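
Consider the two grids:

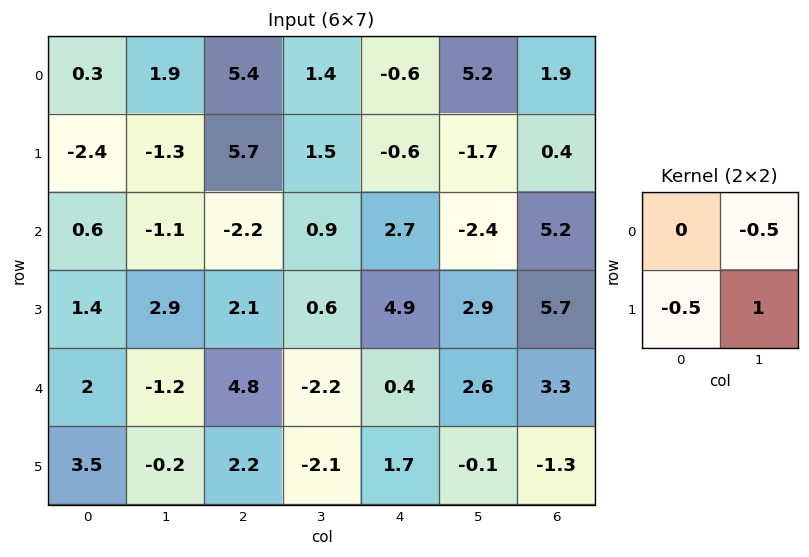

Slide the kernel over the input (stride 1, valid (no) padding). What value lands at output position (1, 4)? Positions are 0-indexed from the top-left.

The receptive field on the input at this output position is [-0.6 -1.7 / 2.7 -2.4]. Elementwise product with the kernel and sum: -1.7·-0.5 + 2.7·-0.5 + -2.4·1.

-2.9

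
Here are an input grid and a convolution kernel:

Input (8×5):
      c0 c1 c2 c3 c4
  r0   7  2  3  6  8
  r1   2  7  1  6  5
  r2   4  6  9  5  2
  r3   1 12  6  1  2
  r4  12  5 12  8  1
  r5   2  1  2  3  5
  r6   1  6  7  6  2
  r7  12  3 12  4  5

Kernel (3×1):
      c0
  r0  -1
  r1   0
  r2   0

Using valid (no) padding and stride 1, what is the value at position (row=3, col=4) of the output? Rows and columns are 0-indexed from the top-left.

-2

The receptive field on the input at this output position is [2 / 1 / 5]. Elementwise product with the kernel and sum: 2·-1.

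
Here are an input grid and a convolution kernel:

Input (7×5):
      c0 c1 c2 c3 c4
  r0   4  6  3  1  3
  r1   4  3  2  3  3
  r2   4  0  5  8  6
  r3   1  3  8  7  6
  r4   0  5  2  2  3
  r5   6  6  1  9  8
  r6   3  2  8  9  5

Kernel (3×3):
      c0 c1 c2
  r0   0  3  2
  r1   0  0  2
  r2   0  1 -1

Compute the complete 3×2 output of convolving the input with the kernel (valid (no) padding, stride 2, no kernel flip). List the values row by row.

Output[0,0]: The receptive field on the input at this output position is [4 6 3 / 4 3 2 / 4 0 5]. Elementwise product with the kernel and sum: 6·3 + 3·2 + 2·2 + 0·1 + 5·-1.

23 17
29 47
15 32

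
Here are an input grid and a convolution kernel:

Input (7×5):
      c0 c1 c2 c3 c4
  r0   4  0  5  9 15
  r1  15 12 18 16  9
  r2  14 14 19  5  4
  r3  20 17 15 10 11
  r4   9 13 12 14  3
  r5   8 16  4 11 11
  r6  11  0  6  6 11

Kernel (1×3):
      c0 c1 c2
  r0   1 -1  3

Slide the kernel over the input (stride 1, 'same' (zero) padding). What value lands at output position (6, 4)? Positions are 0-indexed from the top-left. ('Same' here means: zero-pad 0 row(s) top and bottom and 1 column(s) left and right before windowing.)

-5

The receptive field on the zero-padded input at this output position is [6 11 0]. Elementwise product with the kernel and sum: 6·1 + 11·-1 + 0·3.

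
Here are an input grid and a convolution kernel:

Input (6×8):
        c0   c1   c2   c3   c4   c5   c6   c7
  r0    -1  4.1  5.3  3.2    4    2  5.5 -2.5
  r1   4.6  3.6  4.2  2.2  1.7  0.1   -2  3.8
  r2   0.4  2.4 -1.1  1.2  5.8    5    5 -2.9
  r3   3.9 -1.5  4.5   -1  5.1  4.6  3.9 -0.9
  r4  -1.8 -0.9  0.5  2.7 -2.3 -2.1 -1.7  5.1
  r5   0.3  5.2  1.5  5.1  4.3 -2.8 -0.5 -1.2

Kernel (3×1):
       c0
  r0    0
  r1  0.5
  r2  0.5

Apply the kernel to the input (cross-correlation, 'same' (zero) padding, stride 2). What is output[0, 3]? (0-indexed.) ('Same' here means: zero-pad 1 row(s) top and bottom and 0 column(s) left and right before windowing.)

The receptive field on the zero-padded input at this output position is [0 / 5.5 / -2]. Elementwise product with the kernel and sum: 5.5·0.5 + -2·0.5.

1.75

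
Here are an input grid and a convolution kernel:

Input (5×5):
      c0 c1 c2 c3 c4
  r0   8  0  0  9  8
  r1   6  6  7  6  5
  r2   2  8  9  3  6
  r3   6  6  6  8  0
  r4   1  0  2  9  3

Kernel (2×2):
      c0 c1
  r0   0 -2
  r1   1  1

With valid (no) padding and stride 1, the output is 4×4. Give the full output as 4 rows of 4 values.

12 13 -5 -5
-2 3 0 -1
-4 -6 8 -4
-11 -10 -5 12

Output[0,0]: The receptive field on the input at this output position is [8 0 / 6 6]. Elementwise product with the kernel and sum: 0·-2 + 6·1 + 6·1.
Output[0,1]: The receptive field on the input at this output position is [0 0 / 6 7]. Elementwise product with the kernel and sum: 0·-2 + 6·1 + 7·1.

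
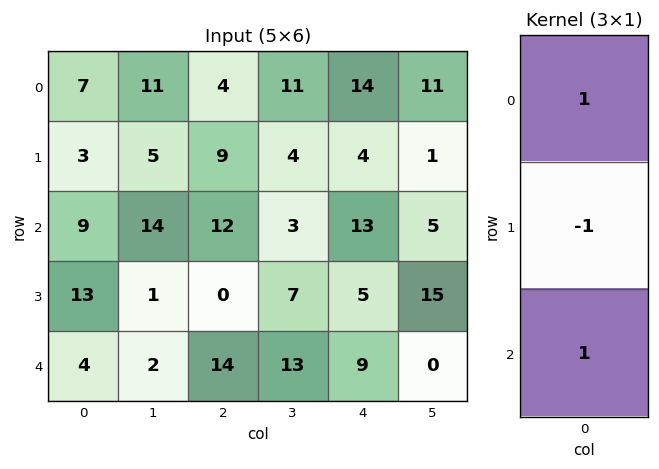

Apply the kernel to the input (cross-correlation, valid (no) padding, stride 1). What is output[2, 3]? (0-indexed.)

The receptive field on the input at this output position is [3 / 7 / 13]. Elementwise product with the kernel and sum: 3·1 + 7·-1 + 13·1.

9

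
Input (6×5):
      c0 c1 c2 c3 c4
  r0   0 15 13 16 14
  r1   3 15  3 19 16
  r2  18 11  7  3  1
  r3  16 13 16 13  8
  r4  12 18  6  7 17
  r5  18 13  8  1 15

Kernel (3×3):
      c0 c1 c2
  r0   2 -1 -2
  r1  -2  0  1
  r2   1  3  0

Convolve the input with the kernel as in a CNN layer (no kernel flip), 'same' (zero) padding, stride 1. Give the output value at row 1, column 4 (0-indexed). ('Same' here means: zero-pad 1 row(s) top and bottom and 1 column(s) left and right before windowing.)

The receptive field on the zero-padded input at this output position is [16 14 0 / 19 16 0 / 3 1 0]. Elementwise product with the kernel and sum: 16·2 + 14·-1 + 0·-2 + 19·-2 + 0·1 + 3·1 + 1·3.

-14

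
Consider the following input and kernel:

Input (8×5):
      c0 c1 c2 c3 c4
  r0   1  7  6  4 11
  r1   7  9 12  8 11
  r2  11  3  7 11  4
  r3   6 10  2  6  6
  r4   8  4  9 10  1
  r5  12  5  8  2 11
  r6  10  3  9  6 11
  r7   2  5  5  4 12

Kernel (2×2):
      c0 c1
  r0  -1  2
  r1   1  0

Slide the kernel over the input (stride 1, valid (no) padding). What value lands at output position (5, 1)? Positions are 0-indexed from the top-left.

14

The receptive field on the input at this output position is [5 8 / 3 9]. Elementwise product with the kernel and sum: 5·-1 + 8·2 + 3·1.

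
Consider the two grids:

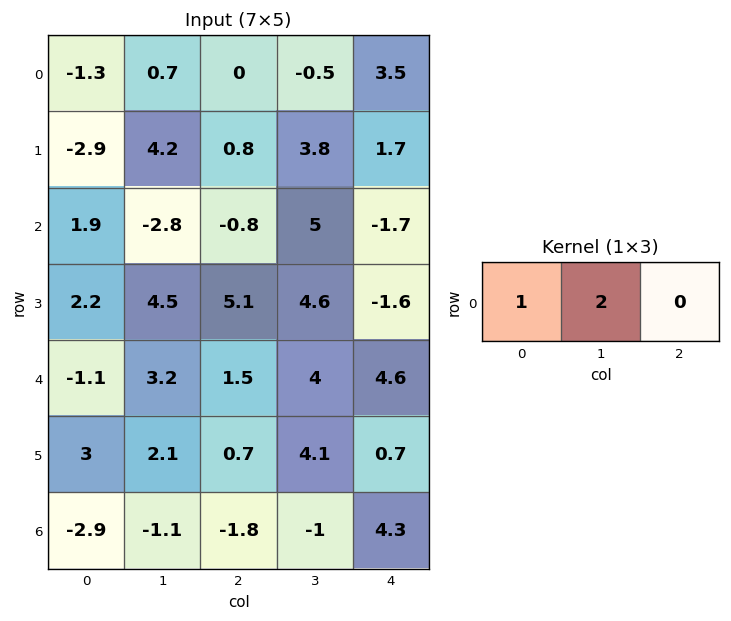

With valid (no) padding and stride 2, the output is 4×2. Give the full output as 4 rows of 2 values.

0.1 -1
-3.7 9.2
5.3 9.5
-5.1 -3.8

Output[0,0]: The receptive field on the input at this output position is [-1.3 0.7 0]. Elementwise product with the kernel and sum: -1.3·1 + 0.7·2.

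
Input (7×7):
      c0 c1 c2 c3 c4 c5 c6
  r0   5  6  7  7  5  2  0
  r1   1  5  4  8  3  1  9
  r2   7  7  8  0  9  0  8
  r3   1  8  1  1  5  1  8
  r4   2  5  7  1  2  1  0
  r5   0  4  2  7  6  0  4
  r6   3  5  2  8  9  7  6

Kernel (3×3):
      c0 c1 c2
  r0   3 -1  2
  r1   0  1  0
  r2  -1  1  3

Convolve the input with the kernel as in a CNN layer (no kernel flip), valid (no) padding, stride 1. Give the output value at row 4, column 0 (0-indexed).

27

The receptive field on the input at this output position is [2 5 7 / 0 4 2 / 3 5 2]. Elementwise product with the kernel and sum: 2·3 + 5·-1 + 7·2 + 4·1 + 3·-1 + 5·1 + 2·3.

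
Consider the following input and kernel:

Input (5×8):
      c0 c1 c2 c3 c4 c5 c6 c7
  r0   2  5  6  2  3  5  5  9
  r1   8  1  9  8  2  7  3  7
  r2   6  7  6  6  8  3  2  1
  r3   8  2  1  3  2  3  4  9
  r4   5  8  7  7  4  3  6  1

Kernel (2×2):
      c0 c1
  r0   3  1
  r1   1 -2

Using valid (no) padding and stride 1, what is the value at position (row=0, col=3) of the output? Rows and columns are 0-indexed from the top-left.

The receptive field on the input at this output position is [2 3 / 8 2]. Elementwise product with the kernel and sum: 2·3 + 3·1 + 8·1 + 2·-2.

13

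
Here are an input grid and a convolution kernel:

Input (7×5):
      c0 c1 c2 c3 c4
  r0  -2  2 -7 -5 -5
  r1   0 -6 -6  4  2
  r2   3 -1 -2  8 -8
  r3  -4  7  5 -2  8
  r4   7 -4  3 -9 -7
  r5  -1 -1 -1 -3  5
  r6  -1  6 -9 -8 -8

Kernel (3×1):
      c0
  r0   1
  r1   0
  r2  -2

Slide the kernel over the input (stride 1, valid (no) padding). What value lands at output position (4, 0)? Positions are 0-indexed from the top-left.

9

The receptive field on the input at this output position is [7 / -1 / -1]. Elementwise product with the kernel and sum: 7·1 + -1·-2.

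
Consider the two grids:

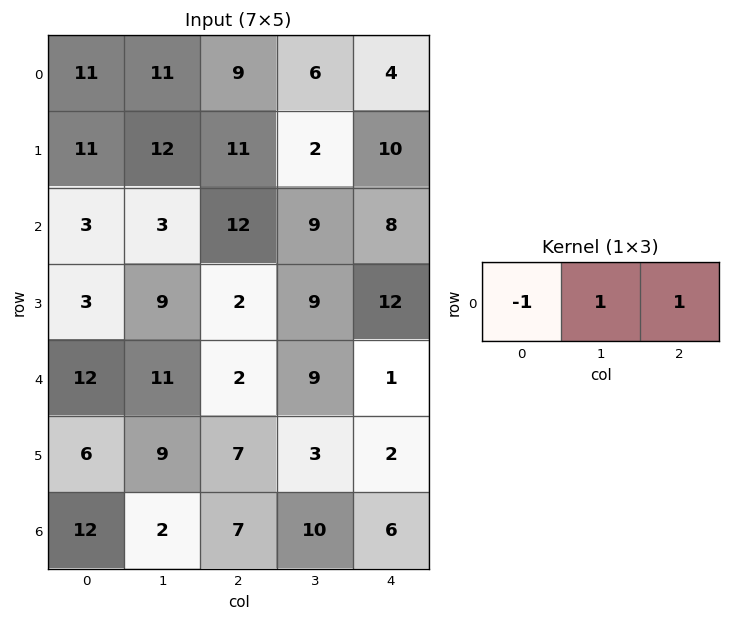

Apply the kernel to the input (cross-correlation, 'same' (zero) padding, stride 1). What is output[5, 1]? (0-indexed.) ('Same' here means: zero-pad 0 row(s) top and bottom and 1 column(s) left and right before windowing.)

The receptive field on the zero-padded input at this output position is [6 9 7]. Elementwise product with the kernel and sum: 6·-1 + 9·1 + 7·1.

10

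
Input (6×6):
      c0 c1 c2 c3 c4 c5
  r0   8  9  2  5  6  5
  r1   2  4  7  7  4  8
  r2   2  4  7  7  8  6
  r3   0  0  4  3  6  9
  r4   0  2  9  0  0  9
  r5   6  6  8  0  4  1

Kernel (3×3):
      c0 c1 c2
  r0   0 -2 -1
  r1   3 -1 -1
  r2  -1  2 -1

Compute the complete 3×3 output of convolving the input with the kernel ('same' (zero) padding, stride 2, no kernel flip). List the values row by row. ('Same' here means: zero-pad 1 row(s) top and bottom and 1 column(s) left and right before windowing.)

-17 23 -3
-14 -18 -9
4 -4 -23

Output[0,0]: The receptive field on the zero-padded input at this output position is [0 0 0 / 0 8 9 / 0 2 4]. Elementwise product with the kernel and sum: 0·-2 + 0·-1 + 0·3 + 8·-1 + 9·-1 + 0·-1 + 2·2 + 4·-1.
Output[0,1]: The receptive field on the zero-padded input at this output position is [0 0 0 / 9 2 5 / 4 7 7]. Elementwise product with the kernel and sum: 0·-2 + 0·-1 + 9·3 + 2·-1 + 5·-1 + 4·-1 + 7·2 + 7·-1.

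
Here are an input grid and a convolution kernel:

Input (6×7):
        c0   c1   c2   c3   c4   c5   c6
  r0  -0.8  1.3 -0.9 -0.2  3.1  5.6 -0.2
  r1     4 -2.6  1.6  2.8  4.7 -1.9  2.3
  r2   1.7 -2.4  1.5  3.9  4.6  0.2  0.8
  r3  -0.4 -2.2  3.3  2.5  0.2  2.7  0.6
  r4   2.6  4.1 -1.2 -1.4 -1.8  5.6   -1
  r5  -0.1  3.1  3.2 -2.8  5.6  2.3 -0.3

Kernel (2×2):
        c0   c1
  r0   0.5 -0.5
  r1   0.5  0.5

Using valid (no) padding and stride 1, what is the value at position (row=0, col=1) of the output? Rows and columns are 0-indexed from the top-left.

The receptive field on the input at this output position is [1.3 -0.9 / -2.6 1.6]. Elementwise product with the kernel and sum: 1.3·0.5 + -0.9·-0.5 + -2.6·0.5 + 1.6·0.5.

0.6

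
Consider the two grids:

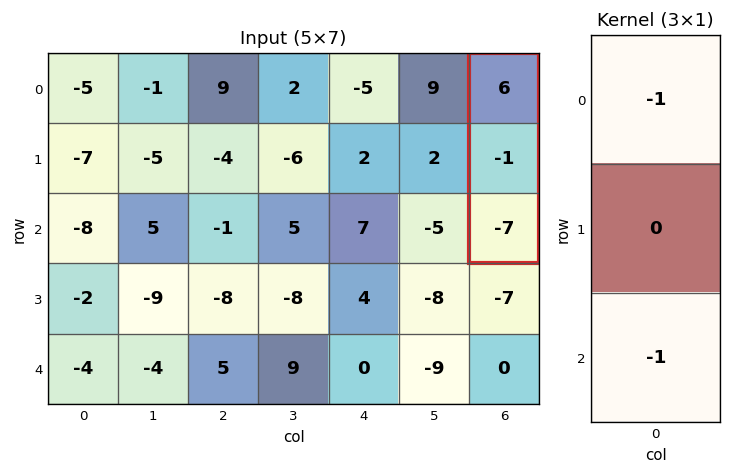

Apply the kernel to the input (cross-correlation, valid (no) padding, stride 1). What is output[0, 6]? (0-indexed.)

The receptive field on the input at this output position is [6 / -1 / -7]. Elementwise product with the kernel and sum: 6·-1 + -7·-1.

1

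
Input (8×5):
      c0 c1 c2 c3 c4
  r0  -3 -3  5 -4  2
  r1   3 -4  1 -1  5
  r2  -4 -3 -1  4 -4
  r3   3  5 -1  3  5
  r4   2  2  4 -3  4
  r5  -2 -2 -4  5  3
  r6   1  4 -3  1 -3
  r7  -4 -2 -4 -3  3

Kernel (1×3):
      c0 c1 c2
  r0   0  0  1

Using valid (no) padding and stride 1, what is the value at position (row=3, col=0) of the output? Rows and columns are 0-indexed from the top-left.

The receptive field on the input at this output position is [3 5 -1]. Elementwise product with the kernel and sum: -1·1.

-1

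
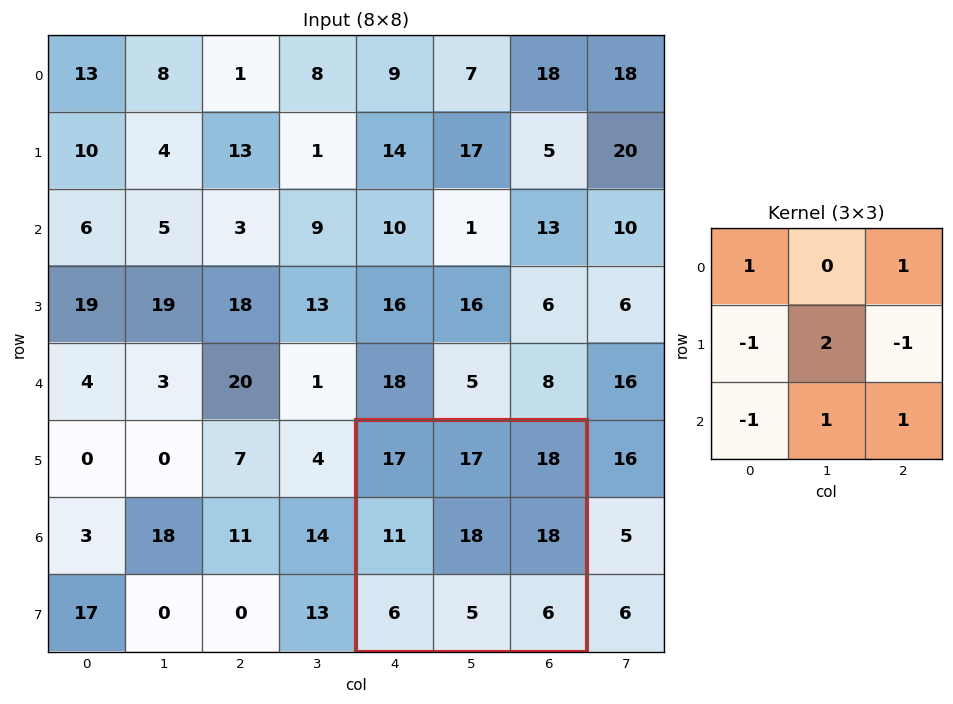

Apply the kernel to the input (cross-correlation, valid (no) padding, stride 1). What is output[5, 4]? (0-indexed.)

The receptive field on the input at this output position is [17 17 18 / 11 18 18 / 6 5 6]. Elementwise product with the kernel and sum: 17·1 + 18·1 + 11·-1 + 18·2 + 18·-1 + 6·-1 + 5·1 + 6·1.

47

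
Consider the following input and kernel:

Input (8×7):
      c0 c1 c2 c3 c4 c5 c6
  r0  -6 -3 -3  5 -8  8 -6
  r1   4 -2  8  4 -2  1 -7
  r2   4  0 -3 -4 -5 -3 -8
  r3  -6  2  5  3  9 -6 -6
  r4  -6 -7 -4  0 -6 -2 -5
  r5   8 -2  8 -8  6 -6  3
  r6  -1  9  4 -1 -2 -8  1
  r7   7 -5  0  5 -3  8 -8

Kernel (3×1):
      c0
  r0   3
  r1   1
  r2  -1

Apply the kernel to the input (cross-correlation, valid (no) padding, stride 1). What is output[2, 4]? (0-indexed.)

0

The receptive field on the input at this output position is [-5 / 9 / -6]. Elementwise product with the kernel and sum: -5·3 + 9·1 + -6·-1.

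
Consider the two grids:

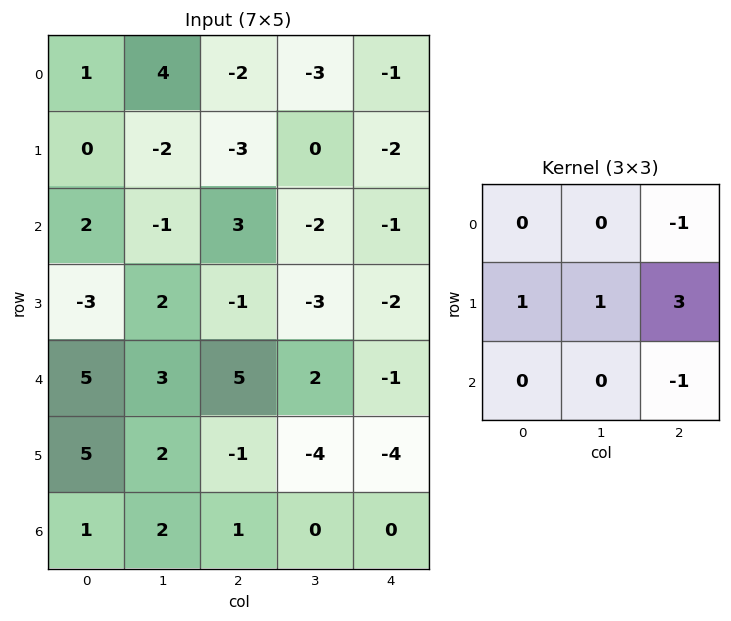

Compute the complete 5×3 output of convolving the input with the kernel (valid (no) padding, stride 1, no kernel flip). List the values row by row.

-12 0 -7
14 -1 2
-12 -8 -8
25 21 10
-2 -13 -16

Output[0,0]: The receptive field on the input at this output position is [1 4 -2 / 0 -2 -3 / 2 -1 3]. Elementwise product with the kernel and sum: -2·-1 + 0·1 + -2·1 + -3·3 + 3·-1.
Output[0,1]: The receptive field on the input at this output position is [4 -2 -3 / -2 -3 0 / -1 3 -2]. Elementwise product with the kernel and sum: -3·-1 + -2·1 + -3·1 + 0·3 + -2·-1.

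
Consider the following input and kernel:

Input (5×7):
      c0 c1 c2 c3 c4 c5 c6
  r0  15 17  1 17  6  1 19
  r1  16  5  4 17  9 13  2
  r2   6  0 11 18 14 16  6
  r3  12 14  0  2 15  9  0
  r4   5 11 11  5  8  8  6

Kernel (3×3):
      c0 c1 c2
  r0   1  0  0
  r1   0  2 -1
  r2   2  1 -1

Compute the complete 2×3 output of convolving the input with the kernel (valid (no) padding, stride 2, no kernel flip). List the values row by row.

Output[0,0]: The receptive field on the input at this output position is [15 17 1 / 16 5 4 / 6 0 11]. Elementwise product with the kernel and sum: 15·1 + 5·2 + 4·-1 + 6·2 + 0·1 + 11·-1.
Output[0,1]: The receptive field on the input at this output position is [1 17 6 / 4 17 9 / 11 18 14]. Elementwise product with the kernel and sum: 1·1 + 17·2 + 9·-1 + 11·2 + 18·1 + 14·-1.

22 52 68
44 19 50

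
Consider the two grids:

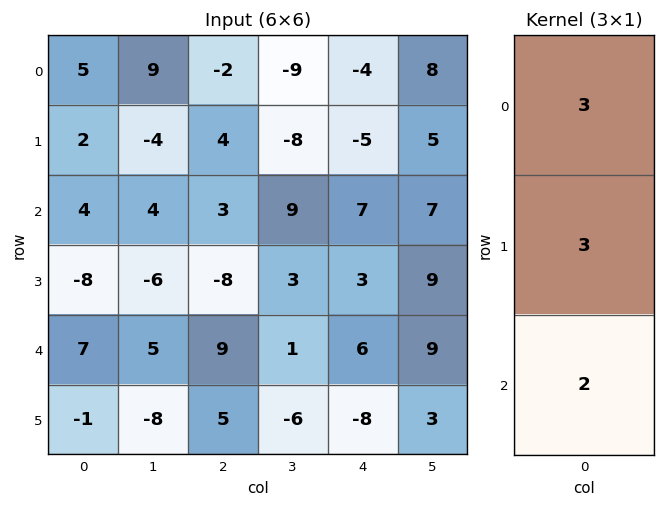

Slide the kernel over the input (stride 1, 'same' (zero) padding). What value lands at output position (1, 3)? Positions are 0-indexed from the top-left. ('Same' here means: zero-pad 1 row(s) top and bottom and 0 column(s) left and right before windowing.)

The receptive field on the zero-padded input at this output position is [-9 / -8 / 9]. Elementwise product with the kernel and sum: -9·3 + -8·3 + 9·2.

-33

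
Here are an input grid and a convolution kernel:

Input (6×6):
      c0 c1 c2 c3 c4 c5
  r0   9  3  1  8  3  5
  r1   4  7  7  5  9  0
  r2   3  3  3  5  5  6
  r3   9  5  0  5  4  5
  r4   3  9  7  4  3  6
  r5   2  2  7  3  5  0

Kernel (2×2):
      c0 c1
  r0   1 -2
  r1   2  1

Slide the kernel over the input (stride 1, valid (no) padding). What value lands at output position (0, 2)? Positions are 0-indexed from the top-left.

4

The receptive field on the input at this output position is [1 8 / 7 5]. Elementwise product with the kernel and sum: 1·1 + 8·-2 + 7·2 + 5·1.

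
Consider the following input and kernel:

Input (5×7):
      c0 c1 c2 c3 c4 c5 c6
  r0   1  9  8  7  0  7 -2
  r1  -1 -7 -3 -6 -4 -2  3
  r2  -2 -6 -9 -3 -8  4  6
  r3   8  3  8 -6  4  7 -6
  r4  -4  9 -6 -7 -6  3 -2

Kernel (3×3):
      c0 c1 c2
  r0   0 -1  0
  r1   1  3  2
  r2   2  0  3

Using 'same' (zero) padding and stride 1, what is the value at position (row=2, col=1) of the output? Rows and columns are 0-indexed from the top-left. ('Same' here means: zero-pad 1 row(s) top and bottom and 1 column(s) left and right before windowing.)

The receptive field on the zero-padded input at this output position is [-1 -7 -3 / -2 -6 -9 / 8 3 8]. Elementwise product with the kernel and sum: -7·-1 + -2·1 + -6·3 + -9·2 + 8·2 + 8·3.

9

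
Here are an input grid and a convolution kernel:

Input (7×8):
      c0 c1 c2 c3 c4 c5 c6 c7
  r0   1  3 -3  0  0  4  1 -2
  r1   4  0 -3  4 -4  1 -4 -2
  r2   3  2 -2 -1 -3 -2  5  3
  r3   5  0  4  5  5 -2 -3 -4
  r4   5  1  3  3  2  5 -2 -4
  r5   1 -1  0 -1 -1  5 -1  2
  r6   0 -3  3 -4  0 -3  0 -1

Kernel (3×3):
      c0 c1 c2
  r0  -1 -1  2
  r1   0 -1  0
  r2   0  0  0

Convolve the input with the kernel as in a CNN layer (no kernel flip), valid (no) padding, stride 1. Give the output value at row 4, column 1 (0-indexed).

The receptive field on the input at this output position is [1 3 3 / -1 0 -1 / -3 3 -4]. Elementwise product with the kernel and sum: 1·-1 + 3·-1 + 3·2 + 0·-1.

2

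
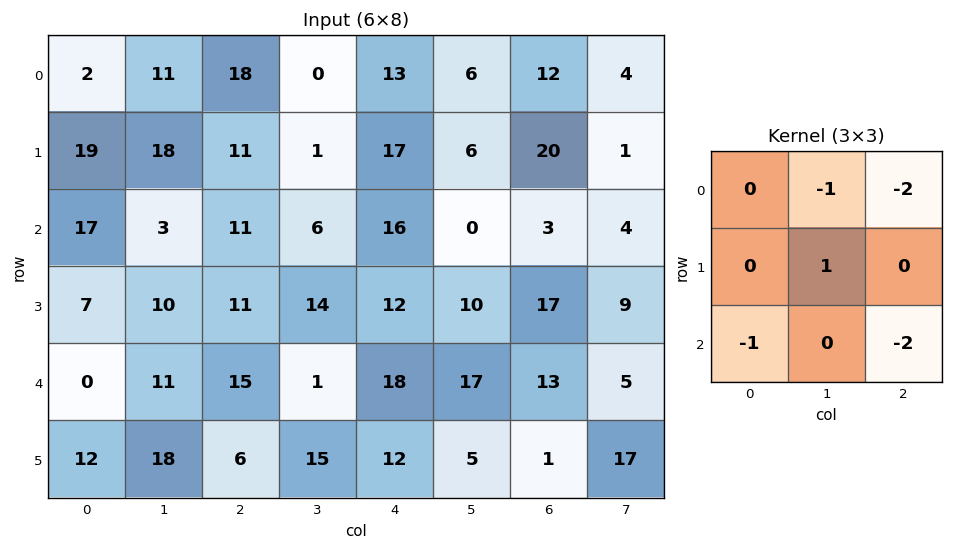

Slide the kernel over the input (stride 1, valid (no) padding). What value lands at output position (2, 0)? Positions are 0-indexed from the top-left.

-45

The receptive field on the input at this output position is [17 3 11 / 7 10 11 / 0 11 15]. Elementwise product with the kernel and sum: 3·-1 + 11·-2 + 10·1 + 0·-1 + 15·-2.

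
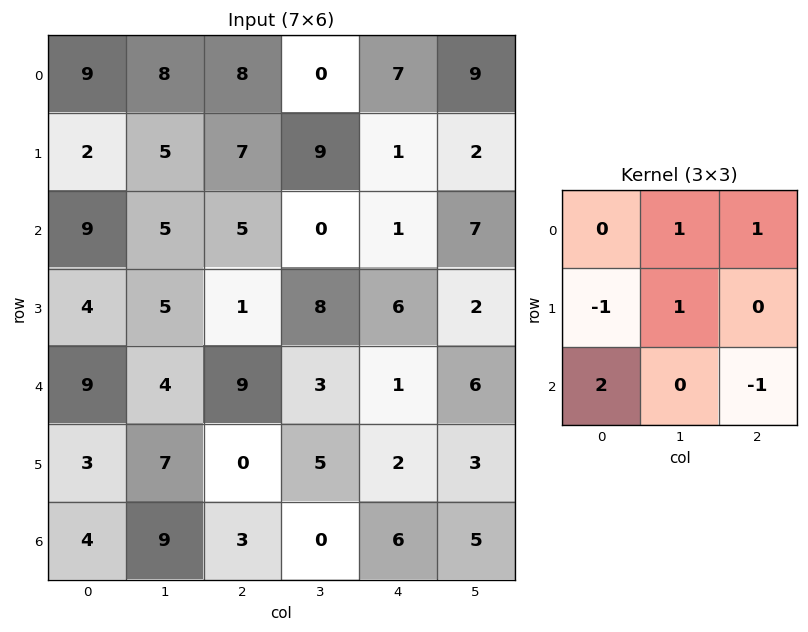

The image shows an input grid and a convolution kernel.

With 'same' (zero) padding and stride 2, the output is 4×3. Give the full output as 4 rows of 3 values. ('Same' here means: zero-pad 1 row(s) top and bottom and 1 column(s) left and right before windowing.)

4 1 23
11 18 18
11 23 13
14 -1 11

Output[0,0]: The receptive field on the zero-padded input at this output position is [0 0 0 / 0 9 8 / 0 2 5]. Elementwise product with the kernel and sum: 0·1 + 0·1 + 0·-1 + 9·1 + 0·2 + 5·-1.
Output[0,1]: The receptive field on the zero-padded input at this output position is [0 0 0 / 8 8 0 / 5 7 9]. Elementwise product with the kernel and sum: 0·1 + 0·1 + 8·-1 + 8·1 + 5·2 + 9·-1.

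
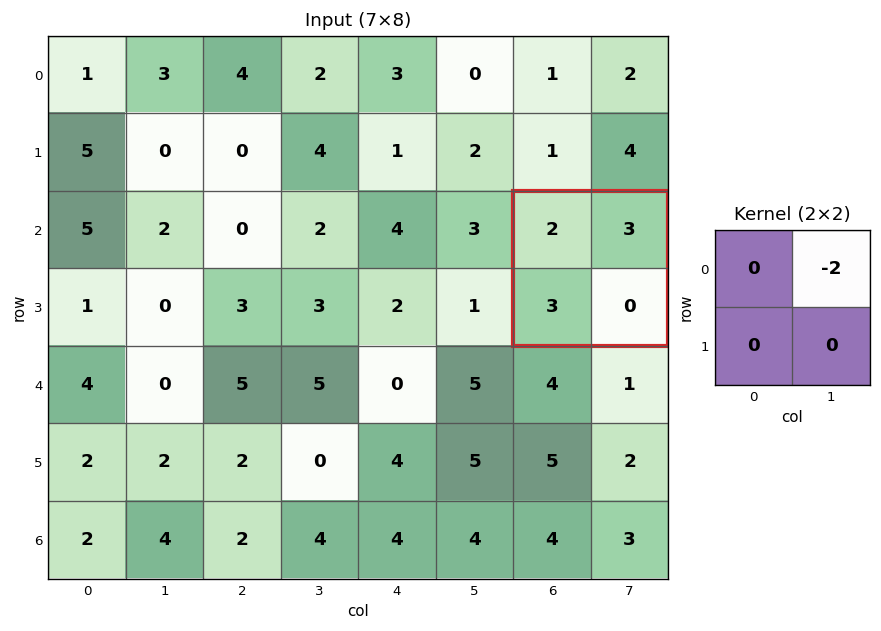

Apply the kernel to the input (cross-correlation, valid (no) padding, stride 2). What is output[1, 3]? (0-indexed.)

The receptive field on the input at this output position is [2 3 / 3 0]. Elementwise product with the kernel and sum: 3·-2.

-6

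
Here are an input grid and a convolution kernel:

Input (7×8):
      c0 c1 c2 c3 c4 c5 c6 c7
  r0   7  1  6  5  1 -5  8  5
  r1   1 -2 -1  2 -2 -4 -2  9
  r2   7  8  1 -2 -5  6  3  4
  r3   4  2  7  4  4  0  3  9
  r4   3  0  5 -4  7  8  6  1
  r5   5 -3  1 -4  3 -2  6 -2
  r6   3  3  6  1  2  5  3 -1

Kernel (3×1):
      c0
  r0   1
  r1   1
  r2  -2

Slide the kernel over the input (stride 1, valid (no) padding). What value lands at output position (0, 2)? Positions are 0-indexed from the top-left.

3

The receptive field on the input at this output position is [6 / -1 / 1]. Elementwise product with the kernel and sum: 6·1 + -1·1 + 1·-2.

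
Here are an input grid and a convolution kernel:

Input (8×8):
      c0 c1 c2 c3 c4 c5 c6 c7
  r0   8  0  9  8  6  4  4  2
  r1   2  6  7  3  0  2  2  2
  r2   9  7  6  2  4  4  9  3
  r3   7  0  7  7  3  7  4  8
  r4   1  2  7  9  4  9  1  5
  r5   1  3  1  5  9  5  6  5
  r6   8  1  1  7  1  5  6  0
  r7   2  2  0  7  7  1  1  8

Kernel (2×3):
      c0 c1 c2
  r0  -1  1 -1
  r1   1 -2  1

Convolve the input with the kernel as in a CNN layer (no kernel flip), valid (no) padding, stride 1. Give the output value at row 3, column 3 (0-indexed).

-1

The receptive field on the input at this output position is [7 3 7 / 9 4 9]. Elementwise product with the kernel and sum: 7·-1 + 3·1 + 7·-1 + 9·1 + 4·-2 + 9·1.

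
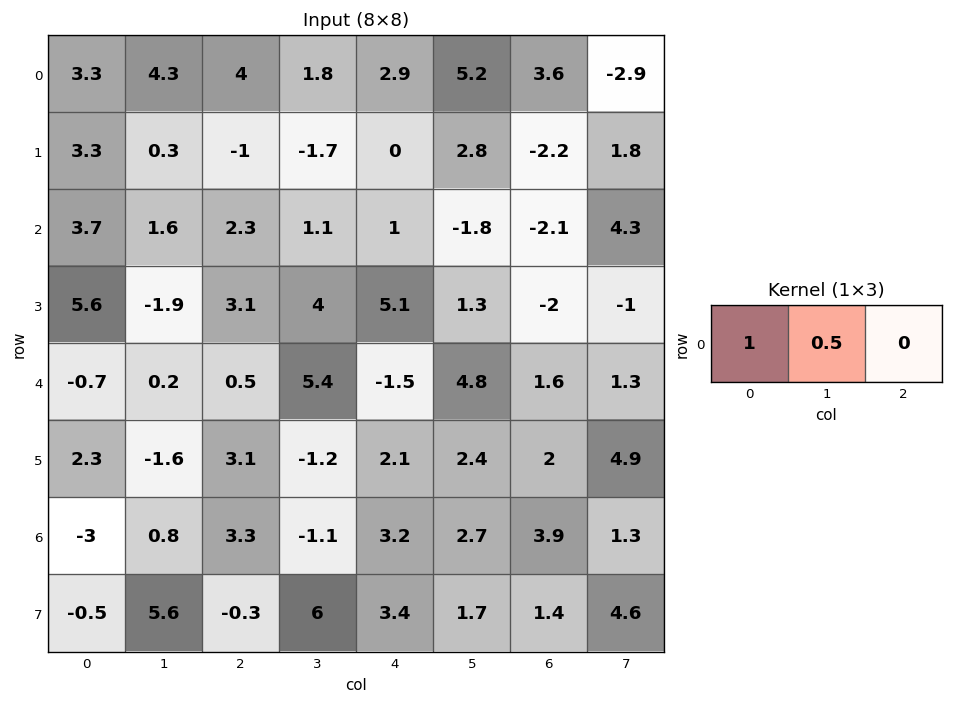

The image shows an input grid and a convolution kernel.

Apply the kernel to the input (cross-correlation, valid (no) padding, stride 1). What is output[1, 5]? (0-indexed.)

The receptive field on the input at this output position is [2.8 -2.2 1.8]. Elementwise product with the kernel and sum: 2.8·1 + -2.2·0.5.

1.7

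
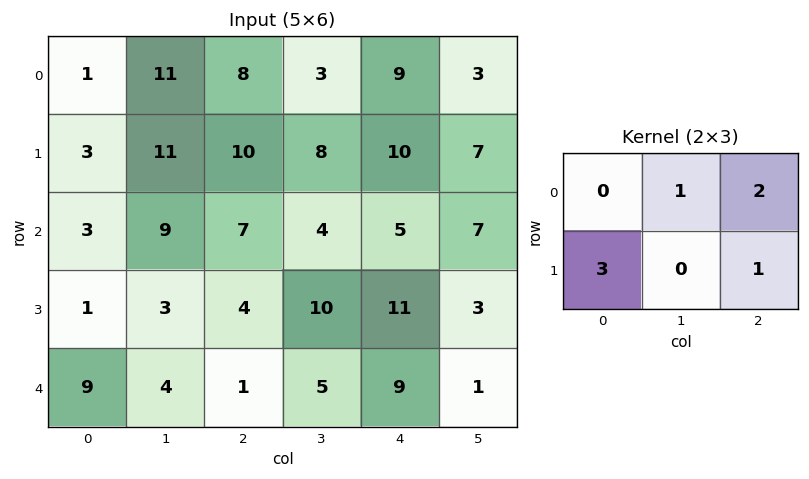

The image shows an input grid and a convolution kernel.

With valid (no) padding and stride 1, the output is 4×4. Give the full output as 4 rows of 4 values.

Output[0,0]: The receptive field on the input at this output position is [1 11 8 / 3 11 10]. Elementwise product with the kernel and sum: 11·1 + 8·2 + 3·3 + 10·1.
Output[0,1]: The receptive field on the input at this output position is [11 8 3 / 11 10 8]. Elementwise product with the kernel and sum: 8·1 + 3·2 + 11·3 + 8·1.

46 55 61 46
47 57 54 43
30 34 37 52
39 41 44 33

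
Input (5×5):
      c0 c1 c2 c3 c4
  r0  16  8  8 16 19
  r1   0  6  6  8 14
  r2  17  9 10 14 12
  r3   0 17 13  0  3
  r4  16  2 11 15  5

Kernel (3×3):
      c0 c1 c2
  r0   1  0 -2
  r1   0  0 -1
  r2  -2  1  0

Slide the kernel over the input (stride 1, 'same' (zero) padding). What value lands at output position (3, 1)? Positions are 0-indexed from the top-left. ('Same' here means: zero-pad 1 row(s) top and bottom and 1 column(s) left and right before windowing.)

The receptive field on the zero-padded input at this output position is [17 9 10 / 0 17 13 / 16 2 11]. Elementwise product with the kernel and sum: 17·1 + 10·-2 + 13·-1 + 16·-2 + 2·1.

-46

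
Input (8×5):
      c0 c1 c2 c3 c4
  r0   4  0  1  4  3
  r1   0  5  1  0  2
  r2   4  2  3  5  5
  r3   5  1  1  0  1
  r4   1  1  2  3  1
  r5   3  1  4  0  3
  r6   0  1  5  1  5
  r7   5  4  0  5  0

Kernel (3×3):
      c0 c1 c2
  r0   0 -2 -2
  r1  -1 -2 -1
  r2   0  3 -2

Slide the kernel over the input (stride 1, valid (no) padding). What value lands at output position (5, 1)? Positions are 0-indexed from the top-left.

-30

The receptive field on the input at this output position is [1 4 0 / 1 5 1 / 4 0 5]. Elementwise product with the kernel and sum: 4·-2 + 0·-2 + 1·-1 + 5·-2 + 1·-1 + 0·3 + 5·-2.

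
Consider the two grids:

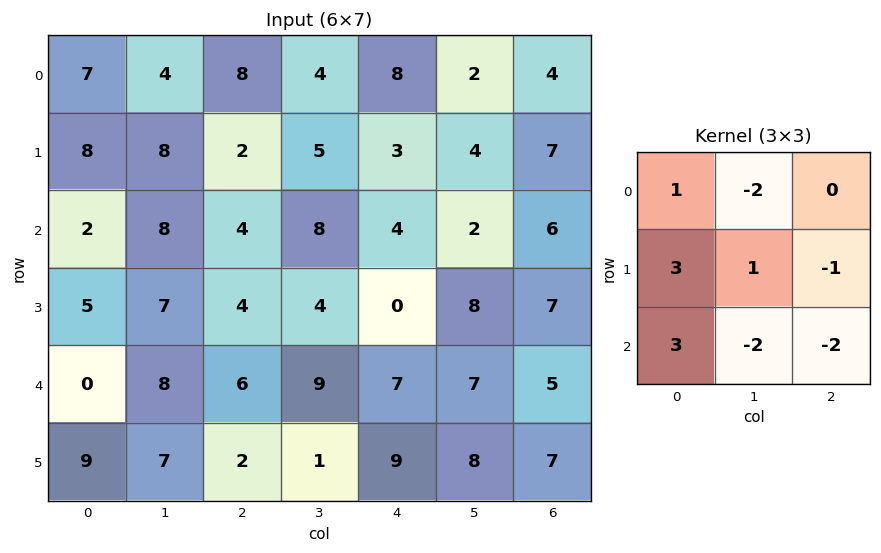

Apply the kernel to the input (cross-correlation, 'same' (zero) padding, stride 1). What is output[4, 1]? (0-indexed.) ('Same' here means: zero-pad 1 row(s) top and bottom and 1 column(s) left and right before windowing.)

2

The receptive field on the zero-padded input at this output position is [5 7 4 / 0 8 6 / 9 7 2]. Elementwise product with the kernel and sum: 5·1 + 7·-2 + 0·3 + 8·1 + 6·-1 + 9·3 + 7·-2 + 2·-2.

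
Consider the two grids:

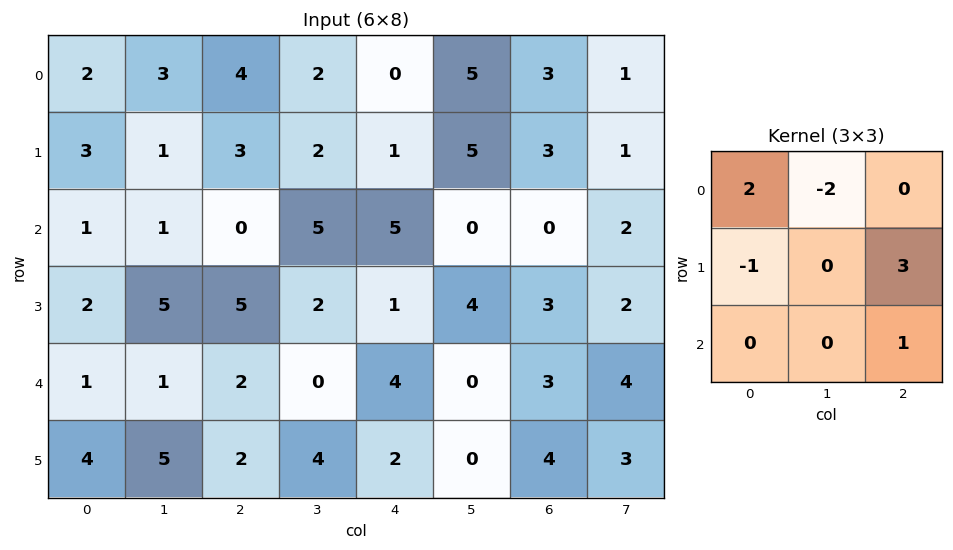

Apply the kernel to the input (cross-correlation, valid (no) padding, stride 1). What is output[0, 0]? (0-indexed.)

The receptive field on the input at this output position is [2 3 4 / 3 1 3 / 1 1 0]. Elementwise product with the kernel and sum: 2·2 + 3·-2 + 3·-1 + 3·3 + 0·1.

4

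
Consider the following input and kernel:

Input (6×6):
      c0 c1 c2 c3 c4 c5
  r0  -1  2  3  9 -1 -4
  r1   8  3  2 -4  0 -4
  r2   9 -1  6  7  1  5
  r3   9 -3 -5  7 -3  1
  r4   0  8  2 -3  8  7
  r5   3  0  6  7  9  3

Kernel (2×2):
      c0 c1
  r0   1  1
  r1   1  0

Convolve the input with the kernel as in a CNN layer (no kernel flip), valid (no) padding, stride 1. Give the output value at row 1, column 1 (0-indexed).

4

The receptive field on the input at this output position is [3 2 / -1 6]. Elementwise product with the kernel and sum: 3·1 + 2·1 + -1·1.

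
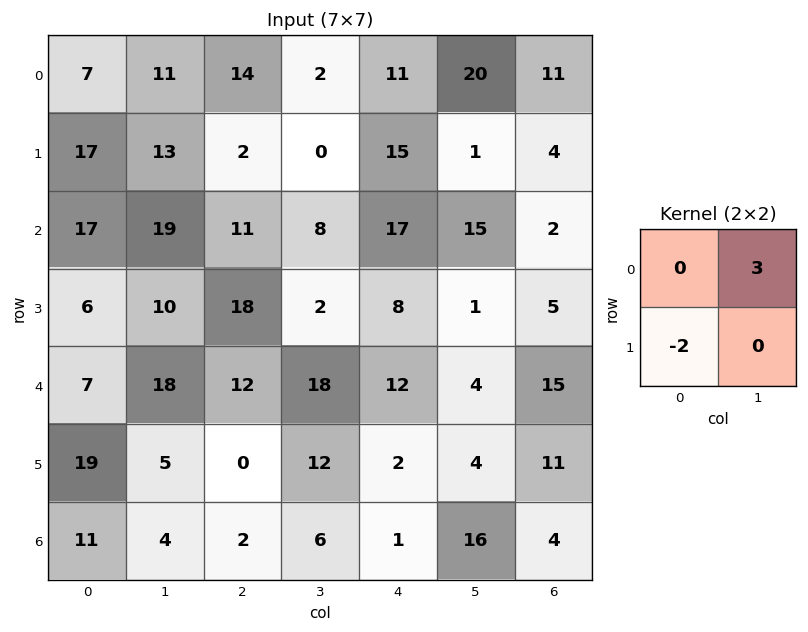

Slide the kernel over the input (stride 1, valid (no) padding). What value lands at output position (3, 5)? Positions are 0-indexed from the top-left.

7

The receptive field on the input at this output position is [1 5 / 4 15]. Elementwise product with the kernel and sum: 5·3 + 4·-2.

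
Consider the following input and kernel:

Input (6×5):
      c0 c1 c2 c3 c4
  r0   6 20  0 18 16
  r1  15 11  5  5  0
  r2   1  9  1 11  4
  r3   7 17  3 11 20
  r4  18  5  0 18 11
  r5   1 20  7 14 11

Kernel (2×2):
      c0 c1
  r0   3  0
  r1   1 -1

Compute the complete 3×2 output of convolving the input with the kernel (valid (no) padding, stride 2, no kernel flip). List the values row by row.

Output[0,0]: The receptive field on the input at this output position is [6 20 / 15 11]. Elementwise product with the kernel and sum: 6·3 + 15·1 + 11·-1.

22 0
-7 -5
35 -7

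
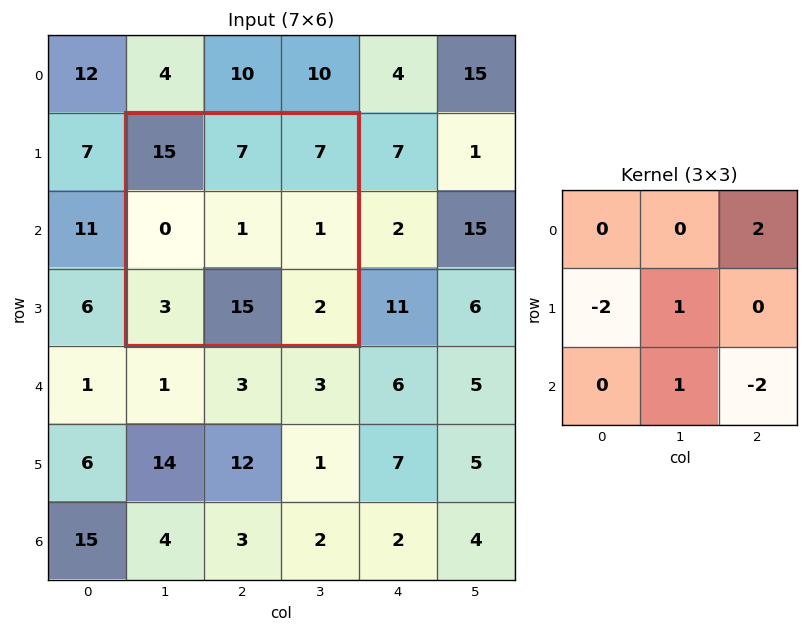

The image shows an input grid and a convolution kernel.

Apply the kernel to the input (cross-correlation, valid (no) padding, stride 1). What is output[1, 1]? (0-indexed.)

The receptive field on the input at this output position is [15 7 7 / 0 1 1 / 3 15 2]. Elementwise product with the kernel and sum: 7·2 + 0·-2 + 1·1 + 15·1 + 2·-2.

26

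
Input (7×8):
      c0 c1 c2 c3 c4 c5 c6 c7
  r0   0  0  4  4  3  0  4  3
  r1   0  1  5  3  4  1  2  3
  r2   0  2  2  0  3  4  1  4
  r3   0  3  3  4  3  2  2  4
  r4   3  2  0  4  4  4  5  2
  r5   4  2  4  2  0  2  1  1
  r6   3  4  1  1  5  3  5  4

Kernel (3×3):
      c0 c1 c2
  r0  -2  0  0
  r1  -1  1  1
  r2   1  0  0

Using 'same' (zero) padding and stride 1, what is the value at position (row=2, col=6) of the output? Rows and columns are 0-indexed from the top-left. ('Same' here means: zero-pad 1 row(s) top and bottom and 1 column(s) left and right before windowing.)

The receptive field on the zero-padded input at this output position is [1 2 3 / 4 1 4 / 2 2 4]. Elementwise product with the kernel and sum: 1·-2 + 4·-1 + 1·1 + 4·1 + 2·1.

1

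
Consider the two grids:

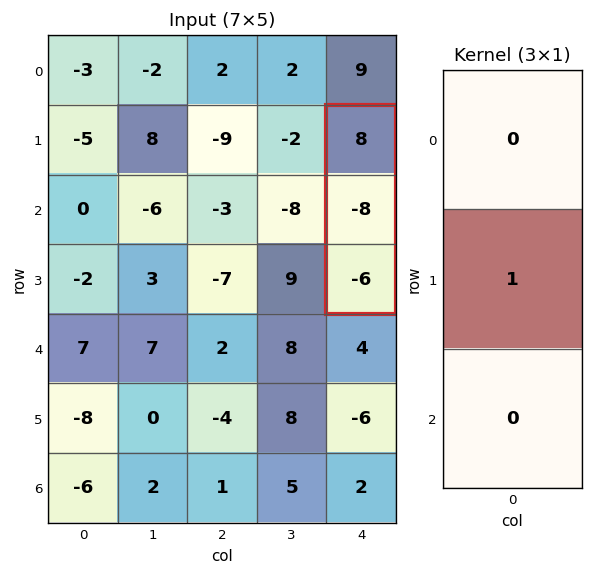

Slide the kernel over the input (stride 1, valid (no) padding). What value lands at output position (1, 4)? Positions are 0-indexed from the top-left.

The receptive field on the input at this output position is [8 / -8 / -6]. Elementwise product with the kernel and sum: -8·1.

-8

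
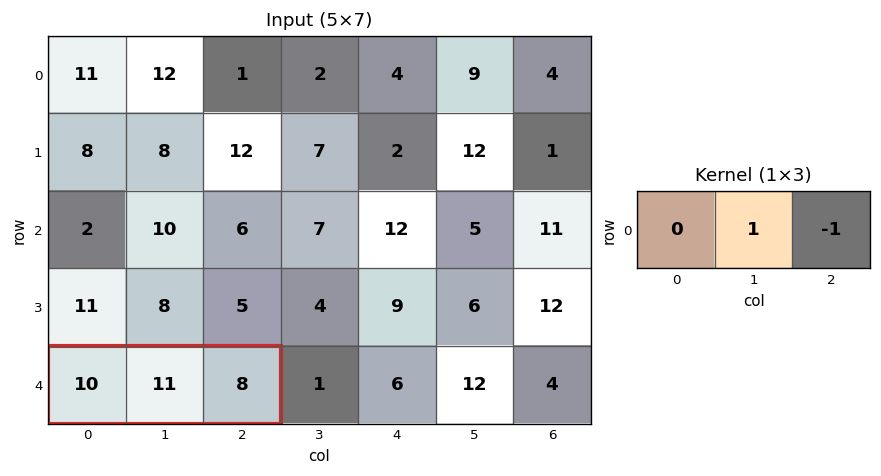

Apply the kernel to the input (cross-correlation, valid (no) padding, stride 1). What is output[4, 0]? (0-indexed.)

The receptive field on the input at this output position is [10 11 8]. Elementwise product with the kernel and sum: 11·1 + 8·-1.

3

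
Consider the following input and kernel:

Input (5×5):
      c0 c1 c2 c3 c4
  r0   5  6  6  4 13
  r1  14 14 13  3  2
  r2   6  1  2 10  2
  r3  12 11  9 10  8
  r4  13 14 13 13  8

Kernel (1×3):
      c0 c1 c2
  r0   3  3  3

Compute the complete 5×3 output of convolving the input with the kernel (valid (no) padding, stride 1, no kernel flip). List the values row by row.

51 48 69
123 90 54
27 39 42
96 90 81
120 120 102

Output[0,0]: The receptive field on the input at this output position is [5 6 6]. Elementwise product with the kernel and sum: 5·3 + 6·3 + 6·3.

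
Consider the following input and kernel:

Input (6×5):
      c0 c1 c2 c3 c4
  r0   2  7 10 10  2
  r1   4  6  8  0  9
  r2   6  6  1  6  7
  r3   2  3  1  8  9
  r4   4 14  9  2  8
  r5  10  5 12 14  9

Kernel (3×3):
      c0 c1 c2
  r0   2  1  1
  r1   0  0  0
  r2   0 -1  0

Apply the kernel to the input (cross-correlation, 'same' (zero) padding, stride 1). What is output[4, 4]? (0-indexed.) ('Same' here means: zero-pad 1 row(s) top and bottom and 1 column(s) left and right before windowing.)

16

The receptive field on the zero-padded input at this output position is [8 9 0 / 2 8 0 / 14 9 0]. Elementwise product with the kernel and sum: 8·2 + 9·1 + 0·1 + 9·-1.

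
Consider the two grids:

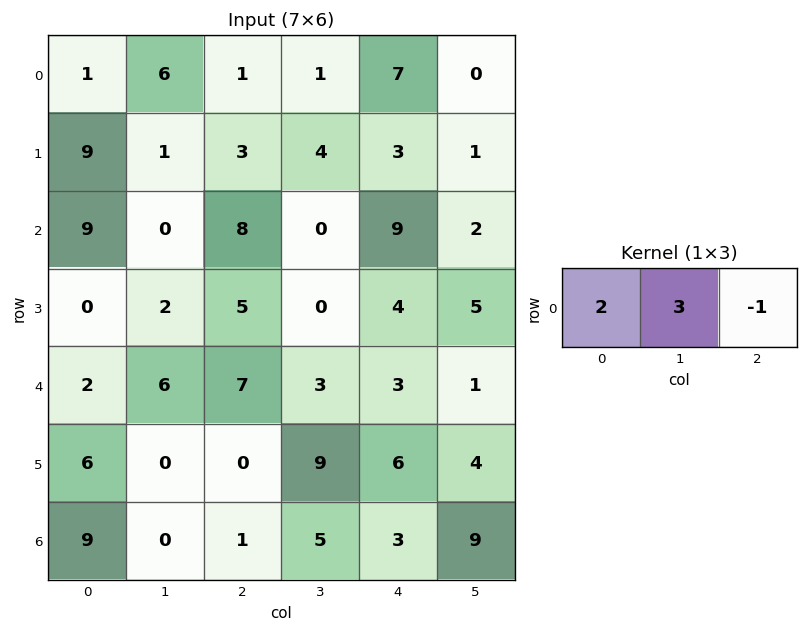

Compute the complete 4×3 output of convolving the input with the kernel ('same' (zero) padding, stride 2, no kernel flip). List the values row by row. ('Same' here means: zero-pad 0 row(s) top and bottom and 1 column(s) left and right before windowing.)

-3 14 23
27 24 25
0 30 14
27 -2 10

Output[0,0]: The receptive field on the zero-padded input at this output position is [0 1 6]. Elementwise product with the kernel and sum: 0·2 + 1·3 + 6·-1.
Output[0,1]: The receptive field on the zero-padded input at this output position is [6 1 1]. Elementwise product with the kernel and sum: 6·2 + 1·3 + 1·-1.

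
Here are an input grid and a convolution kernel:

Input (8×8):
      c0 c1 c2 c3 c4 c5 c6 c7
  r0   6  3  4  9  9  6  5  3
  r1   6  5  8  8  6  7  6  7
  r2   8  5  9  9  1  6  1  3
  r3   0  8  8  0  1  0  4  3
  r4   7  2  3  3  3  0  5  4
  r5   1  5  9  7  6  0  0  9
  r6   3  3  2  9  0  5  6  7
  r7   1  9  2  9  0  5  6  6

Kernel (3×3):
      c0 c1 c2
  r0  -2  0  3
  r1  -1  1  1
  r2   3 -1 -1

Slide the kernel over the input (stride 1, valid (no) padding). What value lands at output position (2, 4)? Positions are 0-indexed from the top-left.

8

The receptive field on the input at this output position is [1 6 1 / 1 0 4 / 3 0 5]. Elementwise product with the kernel and sum: 1·-2 + 1·3 + 1·-1 + 0·1 + 4·1 + 3·3 + 0·-1 + 5·-1.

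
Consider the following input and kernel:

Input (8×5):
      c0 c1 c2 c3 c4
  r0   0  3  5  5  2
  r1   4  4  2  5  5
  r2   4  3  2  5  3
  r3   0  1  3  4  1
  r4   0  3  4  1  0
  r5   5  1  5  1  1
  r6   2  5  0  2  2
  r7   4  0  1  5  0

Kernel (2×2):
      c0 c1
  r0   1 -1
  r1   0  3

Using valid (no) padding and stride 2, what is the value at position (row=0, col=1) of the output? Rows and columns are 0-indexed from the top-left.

The receptive field on the input at this output position is [5 5 / 2 5]. Elementwise product with the kernel and sum: 5·1 + 5·-1 + 5·3.

15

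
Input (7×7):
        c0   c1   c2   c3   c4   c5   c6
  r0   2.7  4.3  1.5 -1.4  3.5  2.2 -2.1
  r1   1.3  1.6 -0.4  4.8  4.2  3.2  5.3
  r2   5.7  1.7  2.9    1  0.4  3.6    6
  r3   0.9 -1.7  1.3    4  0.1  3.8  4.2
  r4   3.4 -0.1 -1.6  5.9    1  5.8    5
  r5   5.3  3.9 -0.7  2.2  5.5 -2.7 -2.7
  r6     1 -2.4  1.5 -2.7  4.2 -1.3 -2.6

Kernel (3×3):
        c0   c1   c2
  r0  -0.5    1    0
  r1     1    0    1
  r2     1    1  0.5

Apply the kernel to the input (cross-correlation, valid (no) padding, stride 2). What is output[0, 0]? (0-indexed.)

The receptive field on the input at this output position is [2.7 4.3 1.5 / 1.3 1.6 -0.4 / 5.7 1.7 2.9]. Elementwise product with the kernel and sum: 2.7·-0.5 + 4.3·1 + 1.3·1 + -0.4·1 + 5.7·1 + 1.7·1 + 2.9·0.5.

12.7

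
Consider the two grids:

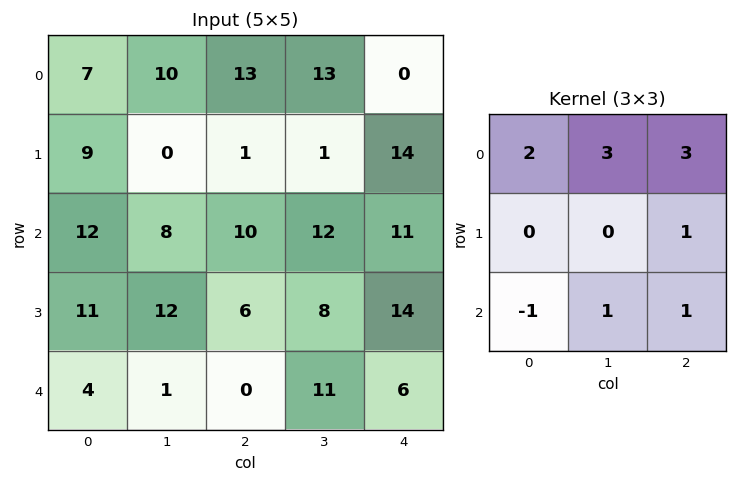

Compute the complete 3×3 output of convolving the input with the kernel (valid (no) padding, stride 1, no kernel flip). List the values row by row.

90 113 92
38 20 74
81 100 120

Output[0,0]: The receptive field on the input at this output position is [7 10 13 / 9 0 1 / 12 8 10]. Elementwise product with the kernel and sum: 7·2 + 10·3 + 13·3 + 1·1 + 12·-1 + 8·1 + 10·1.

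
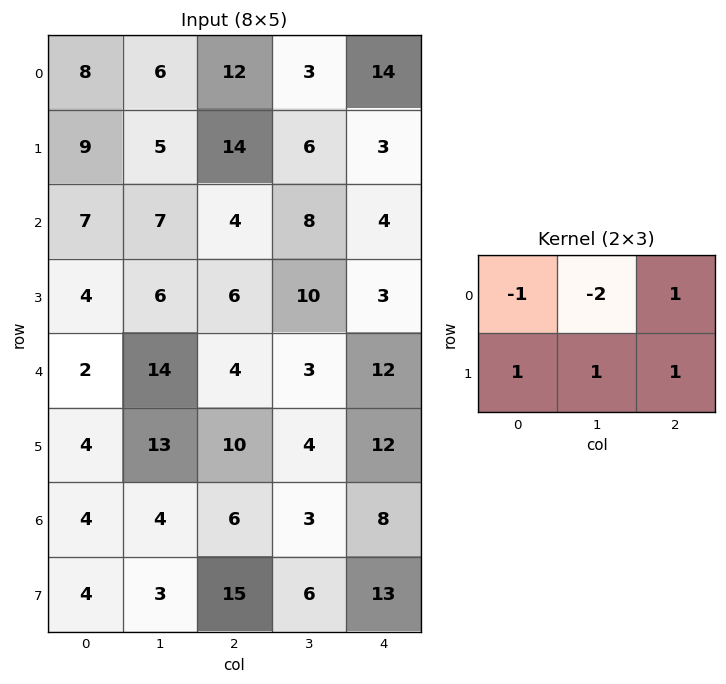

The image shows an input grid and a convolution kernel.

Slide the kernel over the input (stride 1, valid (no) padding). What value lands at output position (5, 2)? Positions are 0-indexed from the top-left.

11

The receptive field on the input at this output position is [10 4 12 / 6 3 8]. Elementwise product with the kernel and sum: 10·-1 + 4·-2 + 12·1 + 6·1 + 3·1 + 8·1.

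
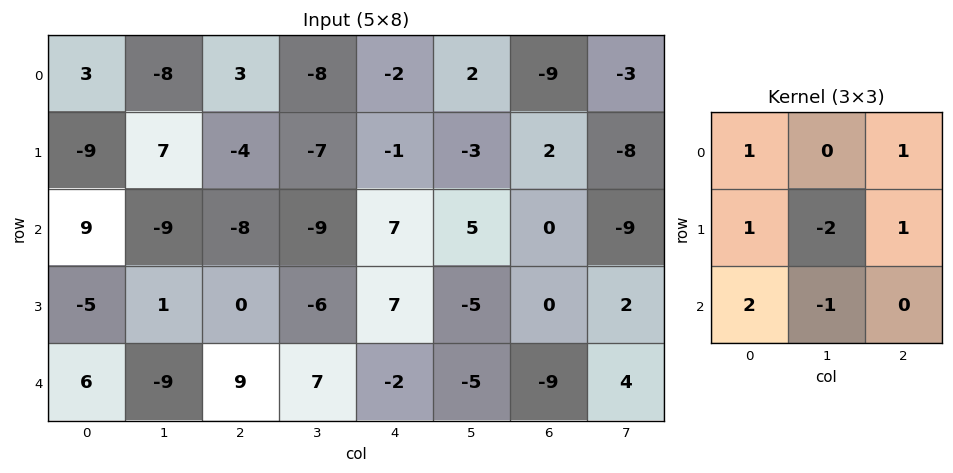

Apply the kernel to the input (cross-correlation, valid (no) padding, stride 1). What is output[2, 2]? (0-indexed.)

29

The receptive field on the input at this output position is [-8 -9 7 / 0 -6 7 / 9 7 -2]. Elementwise product with the kernel and sum: -8·1 + 7·1 + 0·1 + -6·-2 + 7·1 + 9·2 + 7·-1.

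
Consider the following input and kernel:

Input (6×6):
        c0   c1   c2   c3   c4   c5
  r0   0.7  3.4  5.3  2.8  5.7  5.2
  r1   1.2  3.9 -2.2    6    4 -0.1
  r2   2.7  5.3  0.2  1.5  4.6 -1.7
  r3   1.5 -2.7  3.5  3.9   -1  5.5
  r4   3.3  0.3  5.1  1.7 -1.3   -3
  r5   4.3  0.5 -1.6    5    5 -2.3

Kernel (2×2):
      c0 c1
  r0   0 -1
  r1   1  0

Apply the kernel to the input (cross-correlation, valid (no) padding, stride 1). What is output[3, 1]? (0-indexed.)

The receptive field on the input at this output position is [-2.7 3.5 / 0.3 5.1]. Elementwise product with the kernel and sum: 3.5·-1 + 0.3·1.

-3.2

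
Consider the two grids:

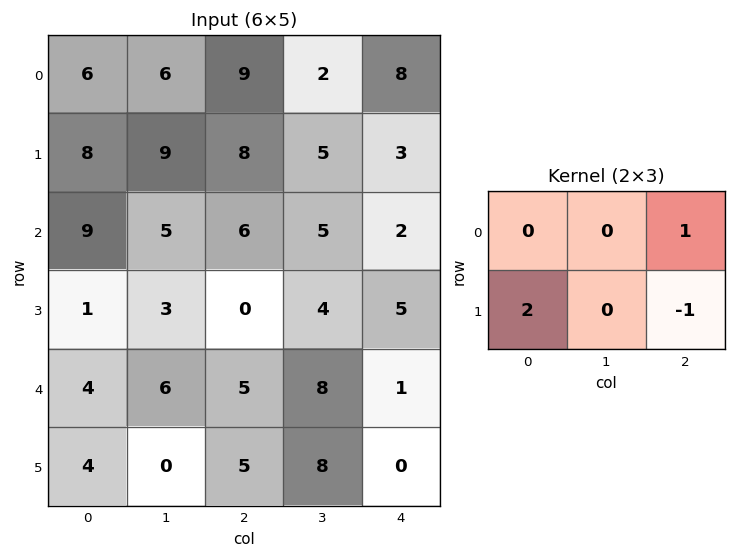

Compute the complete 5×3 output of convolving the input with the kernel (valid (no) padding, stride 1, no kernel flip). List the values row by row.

17 15 21
20 10 13
8 7 -3
3 8 14
8 0 11

Output[0,0]: The receptive field on the input at this output position is [6 6 9 / 8 9 8]. Elementwise product with the kernel and sum: 9·1 + 8·2 + 8·-1.
Output[0,1]: The receptive field on the input at this output position is [6 9 2 / 9 8 5]. Elementwise product with the kernel and sum: 2·1 + 9·2 + 5·-1.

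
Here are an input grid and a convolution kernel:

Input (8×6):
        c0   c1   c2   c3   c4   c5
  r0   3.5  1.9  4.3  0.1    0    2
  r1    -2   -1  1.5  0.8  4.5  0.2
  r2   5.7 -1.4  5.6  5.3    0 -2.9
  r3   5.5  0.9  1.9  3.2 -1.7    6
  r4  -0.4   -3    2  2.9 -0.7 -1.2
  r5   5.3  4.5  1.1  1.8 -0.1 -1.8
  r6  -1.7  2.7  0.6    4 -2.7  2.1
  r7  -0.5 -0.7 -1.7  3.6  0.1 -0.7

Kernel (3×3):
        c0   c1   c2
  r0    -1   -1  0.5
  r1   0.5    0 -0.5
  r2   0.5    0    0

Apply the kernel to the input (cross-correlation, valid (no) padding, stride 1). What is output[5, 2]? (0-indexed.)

The receptive field on the input at this output position is [1.1 1.8 -0.1 / 0.6 4 -2.7 / -1.7 3.6 0.1]. Elementwise product with the kernel and sum: 1.1·-1 + 1.8·-1 + -0.1·0.5 + 0.6·0.5 + -2.7·-0.5 + -1.7·0.5.

-2.15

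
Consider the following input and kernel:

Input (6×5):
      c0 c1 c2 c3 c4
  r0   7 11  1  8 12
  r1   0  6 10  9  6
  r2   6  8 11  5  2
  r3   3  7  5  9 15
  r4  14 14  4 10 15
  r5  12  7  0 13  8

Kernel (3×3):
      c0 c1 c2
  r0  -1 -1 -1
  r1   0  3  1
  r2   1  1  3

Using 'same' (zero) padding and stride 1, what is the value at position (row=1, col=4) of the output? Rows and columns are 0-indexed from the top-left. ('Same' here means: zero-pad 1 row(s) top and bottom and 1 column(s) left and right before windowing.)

5

The receptive field on the zero-padded input at this output position is [8 12 0 / 9 6 0 / 5 2 0]. Elementwise product with the kernel and sum: 8·-1 + 12·-1 + 0·-1 + 6·3 + 0·1 + 5·1 + 2·1 + 0·3.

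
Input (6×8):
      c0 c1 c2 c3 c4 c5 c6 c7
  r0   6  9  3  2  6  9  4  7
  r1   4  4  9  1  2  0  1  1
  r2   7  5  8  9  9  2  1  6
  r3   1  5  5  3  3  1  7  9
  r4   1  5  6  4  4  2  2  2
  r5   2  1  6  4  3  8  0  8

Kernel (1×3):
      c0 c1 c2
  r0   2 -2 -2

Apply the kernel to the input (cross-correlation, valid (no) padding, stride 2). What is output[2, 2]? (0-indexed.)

0

The receptive field on the input at this output position is [4 2 2]. Elementwise product with the kernel and sum: 4·2 + 2·-2 + 2·-2.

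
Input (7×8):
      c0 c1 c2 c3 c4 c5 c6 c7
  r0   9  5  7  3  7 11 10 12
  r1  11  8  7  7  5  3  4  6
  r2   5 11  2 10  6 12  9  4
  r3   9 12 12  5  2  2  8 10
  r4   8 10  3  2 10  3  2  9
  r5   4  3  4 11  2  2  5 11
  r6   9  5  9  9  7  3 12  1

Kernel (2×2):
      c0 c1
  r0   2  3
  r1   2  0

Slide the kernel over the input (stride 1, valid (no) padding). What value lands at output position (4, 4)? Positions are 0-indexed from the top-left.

33

The receptive field on the input at this output position is [10 3 / 2 2]. Elementwise product with the kernel and sum: 10·2 + 3·3 + 2·2.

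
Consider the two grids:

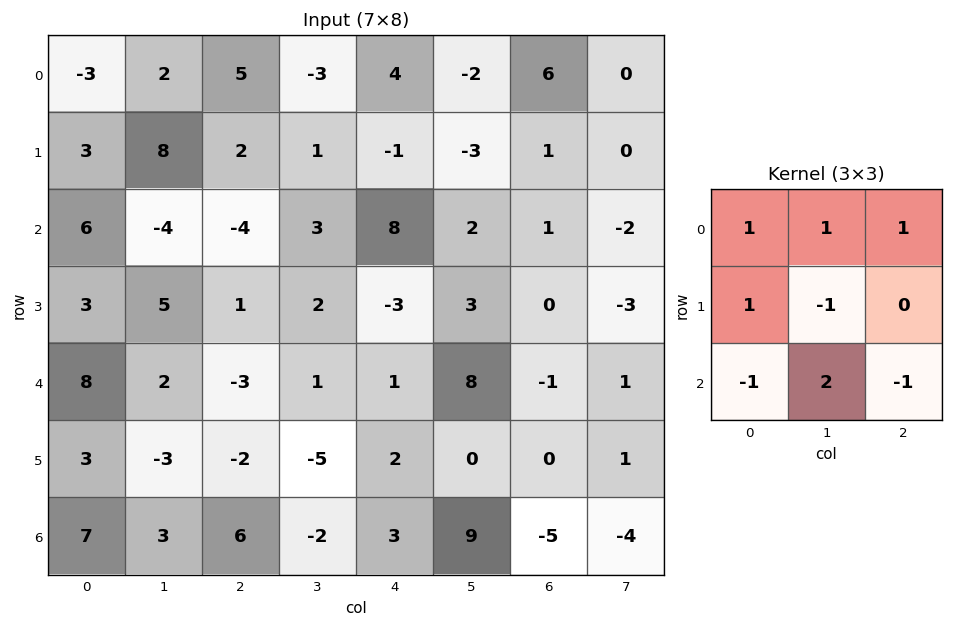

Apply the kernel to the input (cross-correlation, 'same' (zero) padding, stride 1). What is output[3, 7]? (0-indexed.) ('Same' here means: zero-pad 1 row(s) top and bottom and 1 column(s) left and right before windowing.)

The receptive field on the zero-padded input at this output position is [1 -2 0 / 0 -3 0 / -1 1 0]. Elementwise product with the kernel and sum: 1·1 + -2·1 + 0·1 + 0·1 + -3·-1 + -1·-1 + 1·2 + 0·-1.

5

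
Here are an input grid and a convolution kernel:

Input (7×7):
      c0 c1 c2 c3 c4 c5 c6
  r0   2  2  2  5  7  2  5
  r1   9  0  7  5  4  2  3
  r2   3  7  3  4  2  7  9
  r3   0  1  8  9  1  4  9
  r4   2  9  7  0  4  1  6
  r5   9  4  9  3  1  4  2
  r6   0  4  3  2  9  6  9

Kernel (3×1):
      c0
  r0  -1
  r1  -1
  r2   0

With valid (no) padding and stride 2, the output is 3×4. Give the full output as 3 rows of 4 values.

-11 -9 -11 -8
-3 -11 -3 -18
-11 -16 -5 -8

Output[0,0]: The receptive field on the input at this output position is [2 / 9 / 3]. Elementwise product with the kernel and sum: 2·-1 + 9·-1.
Output[0,1]: The receptive field on the input at this output position is [2 / 7 / 3]. Elementwise product with the kernel and sum: 2·-1 + 7·-1.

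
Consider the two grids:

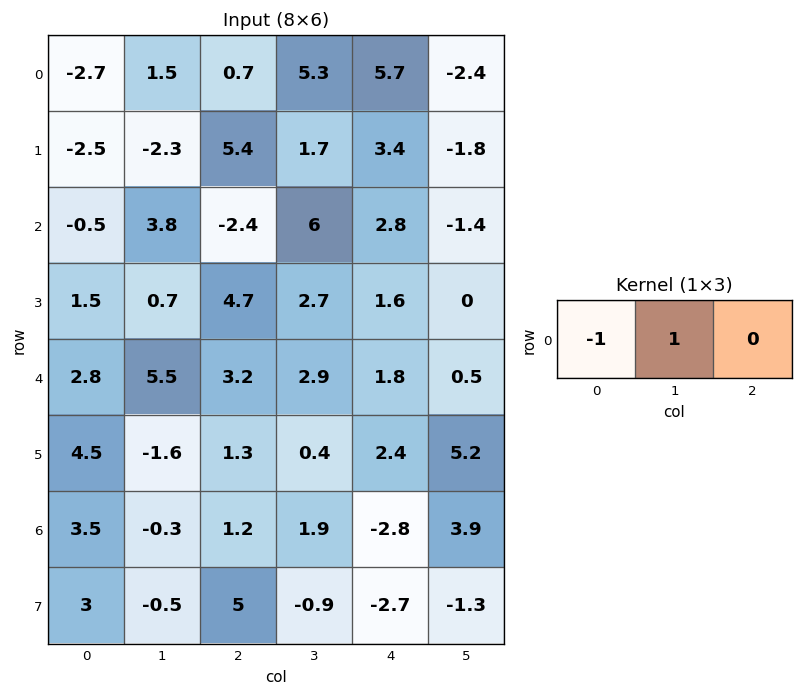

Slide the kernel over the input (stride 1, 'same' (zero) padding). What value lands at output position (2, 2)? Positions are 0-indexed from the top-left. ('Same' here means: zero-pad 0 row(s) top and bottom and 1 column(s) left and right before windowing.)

-6.2

The receptive field on the zero-padded input at this output position is [3.8 -2.4 6]. Elementwise product with the kernel and sum: 3.8·-1 + -2.4·1.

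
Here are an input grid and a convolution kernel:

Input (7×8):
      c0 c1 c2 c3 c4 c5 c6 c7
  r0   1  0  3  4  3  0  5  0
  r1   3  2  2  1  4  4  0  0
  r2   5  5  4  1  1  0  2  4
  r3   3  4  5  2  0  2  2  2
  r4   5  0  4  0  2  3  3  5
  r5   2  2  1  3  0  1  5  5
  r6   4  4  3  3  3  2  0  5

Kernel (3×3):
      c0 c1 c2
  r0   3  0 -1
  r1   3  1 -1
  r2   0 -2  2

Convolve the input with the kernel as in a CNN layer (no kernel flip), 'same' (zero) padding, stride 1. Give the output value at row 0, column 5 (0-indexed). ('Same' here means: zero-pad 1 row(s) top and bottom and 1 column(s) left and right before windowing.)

The receptive field on the zero-padded input at this output position is [0 0 0 / 3 0 5 / 4 4 0]. Elementwise product with the kernel and sum: 0·3 + 0·-1 + 3·3 + 0·1 + 5·-1 + 4·-2 + 0·2.

-4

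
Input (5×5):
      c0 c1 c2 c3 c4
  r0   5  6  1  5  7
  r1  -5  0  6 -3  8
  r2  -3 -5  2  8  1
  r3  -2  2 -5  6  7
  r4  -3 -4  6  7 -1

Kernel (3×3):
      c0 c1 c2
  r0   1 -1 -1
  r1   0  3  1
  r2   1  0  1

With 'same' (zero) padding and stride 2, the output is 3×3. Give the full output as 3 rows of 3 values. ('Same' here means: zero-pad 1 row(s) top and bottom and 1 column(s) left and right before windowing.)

21 5 18
-7 19 -2
-13 26 -4

Output[0,0]: The receptive field on the zero-padded input at this output position is [0 0 0 / 0 5 6 / 0 -5 0]. Elementwise product with the kernel and sum: 0·1 + 0·-1 + 0·-1 + 5·3 + 6·1 + 0·1 + 0·1.
Output[0,1]: The receptive field on the zero-padded input at this output position is [0 0 0 / 6 1 5 / 0 6 -3]. Elementwise product with the kernel and sum: 0·1 + 0·-1 + 0·-1 + 1·3 + 5·1 + 0·1 + -3·1.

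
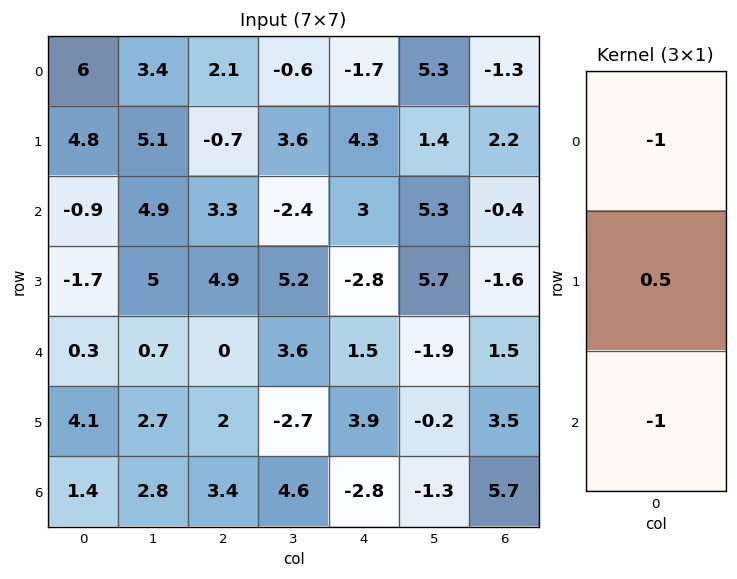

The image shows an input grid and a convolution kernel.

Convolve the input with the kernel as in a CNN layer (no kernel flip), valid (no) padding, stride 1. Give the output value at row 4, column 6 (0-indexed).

The receptive field on the input at this output position is [1.5 / 3.5 / 5.7]. Elementwise product with the kernel and sum: 1.5·-1 + 3.5·0.5 + 5.7·-1.

-5.45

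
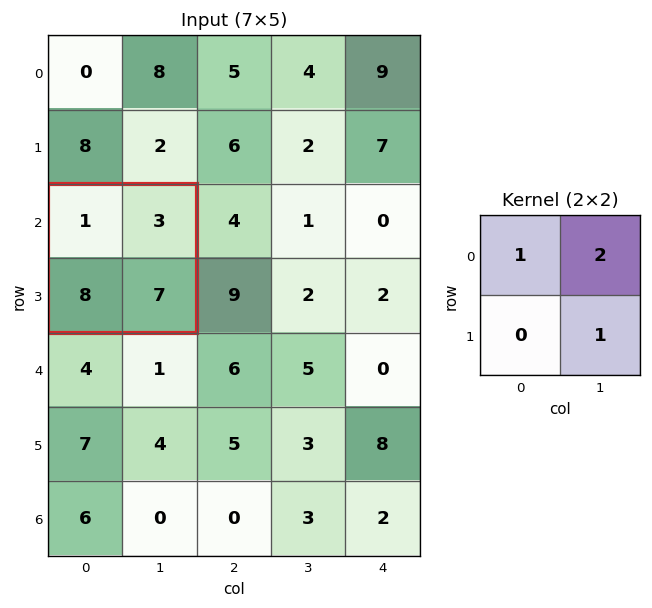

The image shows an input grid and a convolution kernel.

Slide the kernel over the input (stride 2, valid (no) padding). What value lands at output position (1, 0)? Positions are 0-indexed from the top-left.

The receptive field on the input at this output position is [1 3 / 8 7]. Elementwise product with the kernel and sum: 1·1 + 3·2 + 7·1.

14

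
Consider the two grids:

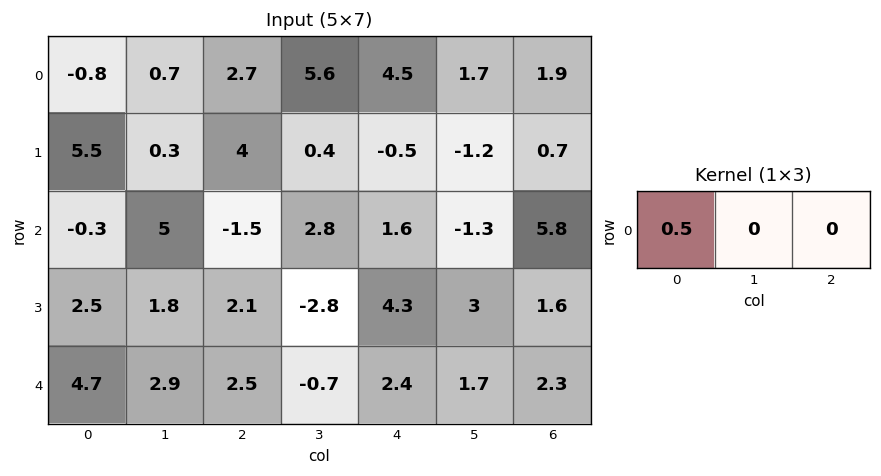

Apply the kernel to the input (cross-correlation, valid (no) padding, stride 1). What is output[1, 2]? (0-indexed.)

The receptive field on the input at this output position is [4 0.4 -0.5]. Elementwise product with the kernel and sum: 4·0.5.

2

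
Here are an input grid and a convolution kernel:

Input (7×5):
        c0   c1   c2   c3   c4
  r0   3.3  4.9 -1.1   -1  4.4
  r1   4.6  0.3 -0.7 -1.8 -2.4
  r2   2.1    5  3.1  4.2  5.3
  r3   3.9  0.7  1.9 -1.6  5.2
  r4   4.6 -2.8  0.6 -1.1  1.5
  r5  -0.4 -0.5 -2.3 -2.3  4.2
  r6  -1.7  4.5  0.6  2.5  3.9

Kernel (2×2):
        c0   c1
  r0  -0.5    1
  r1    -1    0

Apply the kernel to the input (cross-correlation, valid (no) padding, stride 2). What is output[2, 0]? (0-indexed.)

The receptive field on the input at this output position is [4.6 -2.8 / -0.4 -0.5]. Elementwise product with the kernel and sum: 4.6·-0.5 + -2.8·1 + -0.4·-1.

-4.7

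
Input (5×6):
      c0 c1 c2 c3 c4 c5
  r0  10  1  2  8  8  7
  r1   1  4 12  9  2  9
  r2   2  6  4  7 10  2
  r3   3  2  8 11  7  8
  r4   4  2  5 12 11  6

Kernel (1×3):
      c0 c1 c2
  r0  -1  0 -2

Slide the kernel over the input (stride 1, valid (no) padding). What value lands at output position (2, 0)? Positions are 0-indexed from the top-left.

The receptive field on the input at this output position is [2 6 4]. Elementwise product with the kernel and sum: 2·-1 + 4·-2.

-10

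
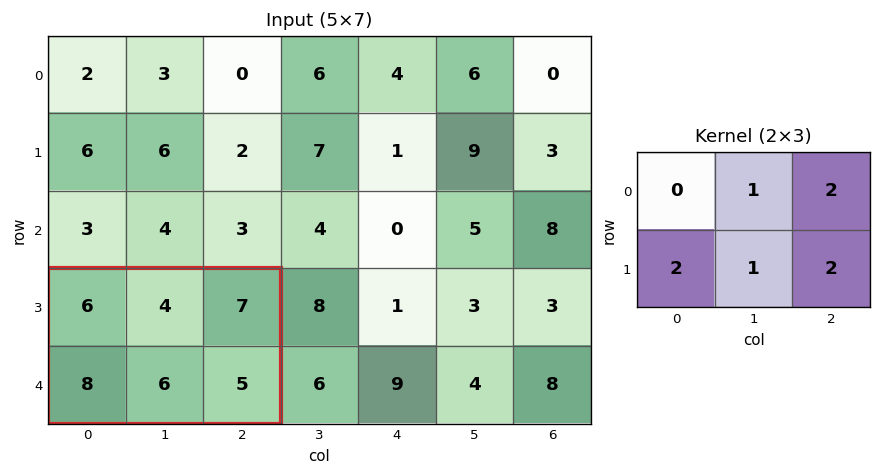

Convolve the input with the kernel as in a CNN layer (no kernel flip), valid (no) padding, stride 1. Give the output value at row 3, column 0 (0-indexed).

The receptive field on the input at this output position is [6 4 7 / 8 6 5]. Elementwise product with the kernel and sum: 4·1 + 7·2 + 8·2 + 6·1 + 5·2.

50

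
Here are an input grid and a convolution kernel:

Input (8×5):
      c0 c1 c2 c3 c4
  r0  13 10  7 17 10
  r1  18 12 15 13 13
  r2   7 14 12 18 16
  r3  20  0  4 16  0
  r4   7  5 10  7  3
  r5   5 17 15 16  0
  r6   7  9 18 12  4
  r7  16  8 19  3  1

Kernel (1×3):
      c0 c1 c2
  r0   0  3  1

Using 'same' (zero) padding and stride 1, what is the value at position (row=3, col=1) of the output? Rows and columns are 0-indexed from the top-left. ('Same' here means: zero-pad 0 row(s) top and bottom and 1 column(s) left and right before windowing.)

The receptive field on the zero-padded input at this output position is [20 0 4]. Elementwise product with the kernel and sum: 0·3 + 4·1.

4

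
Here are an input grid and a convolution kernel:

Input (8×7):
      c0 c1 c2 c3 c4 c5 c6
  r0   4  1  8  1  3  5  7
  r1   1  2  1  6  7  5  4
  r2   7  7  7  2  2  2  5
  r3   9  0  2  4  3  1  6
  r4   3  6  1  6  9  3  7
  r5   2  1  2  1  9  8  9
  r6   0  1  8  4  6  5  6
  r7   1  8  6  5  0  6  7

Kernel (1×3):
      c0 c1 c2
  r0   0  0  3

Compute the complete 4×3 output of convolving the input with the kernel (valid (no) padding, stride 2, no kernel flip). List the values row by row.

24 9 21
21 6 15
3 27 21
24 18 18

Output[0,0]: The receptive field on the input at this output position is [4 1 8]. Elementwise product with the kernel and sum: 8·3.
Output[0,1]: The receptive field on the input at this output position is [8 1 3]. Elementwise product with the kernel and sum: 3·3.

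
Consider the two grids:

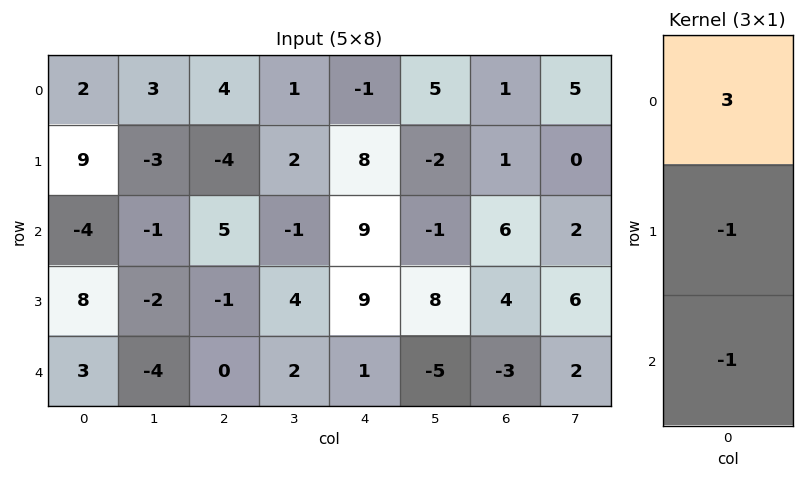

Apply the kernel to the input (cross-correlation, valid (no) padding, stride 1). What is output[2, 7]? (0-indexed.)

The receptive field on the input at this output position is [2 / 6 / 2]. Elementwise product with the kernel and sum: 2·3 + 6·-1 + 2·-1.

-2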